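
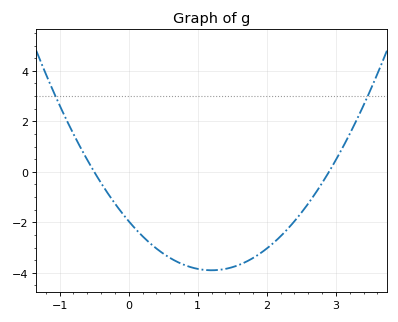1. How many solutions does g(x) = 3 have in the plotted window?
2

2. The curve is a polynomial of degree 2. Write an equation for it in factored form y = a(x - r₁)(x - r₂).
y = 1.35(x + 0.5)(x - 2.9)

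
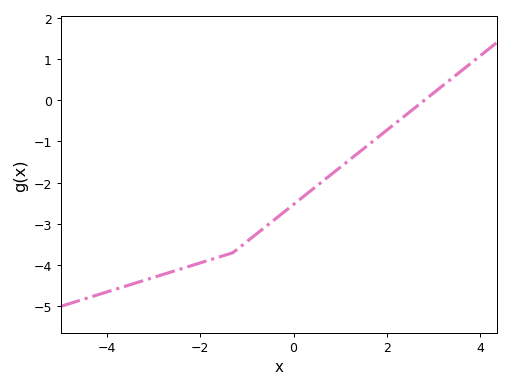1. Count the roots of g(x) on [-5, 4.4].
1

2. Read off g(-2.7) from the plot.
-4.19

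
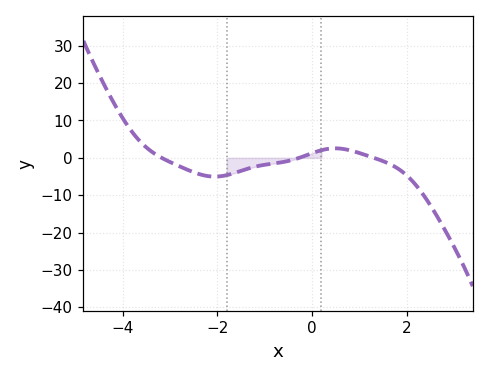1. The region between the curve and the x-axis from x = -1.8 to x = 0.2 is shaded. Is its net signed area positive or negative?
negative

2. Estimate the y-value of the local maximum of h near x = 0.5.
3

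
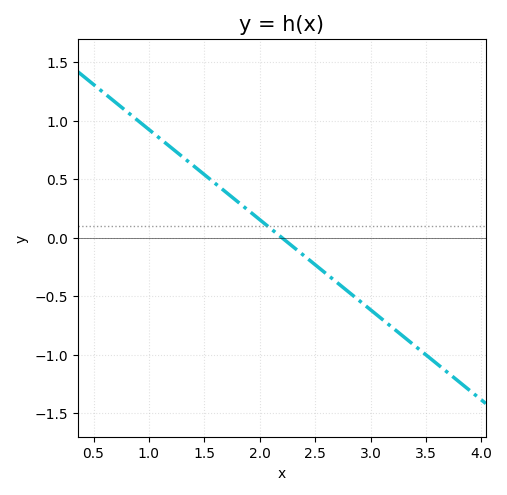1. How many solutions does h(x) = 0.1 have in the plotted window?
1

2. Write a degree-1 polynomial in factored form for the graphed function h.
y = -0.77(x - 2.2)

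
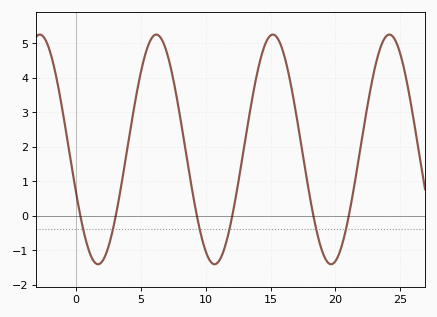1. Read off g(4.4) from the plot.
2.94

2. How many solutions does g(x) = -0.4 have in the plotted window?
6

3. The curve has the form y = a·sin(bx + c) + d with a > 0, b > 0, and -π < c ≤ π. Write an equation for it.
y = 3.33sin(0.7x - 2.77) + 1.92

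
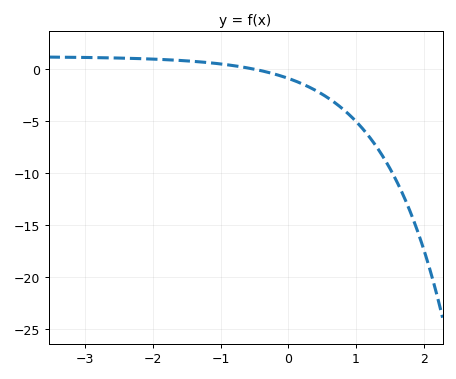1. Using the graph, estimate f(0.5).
-2.5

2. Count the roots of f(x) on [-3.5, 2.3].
1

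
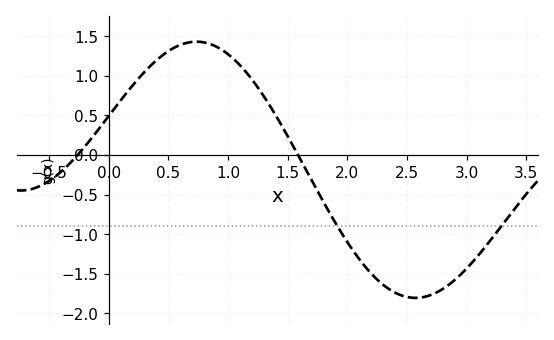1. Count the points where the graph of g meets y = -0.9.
2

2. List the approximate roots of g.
-0.261, 1.59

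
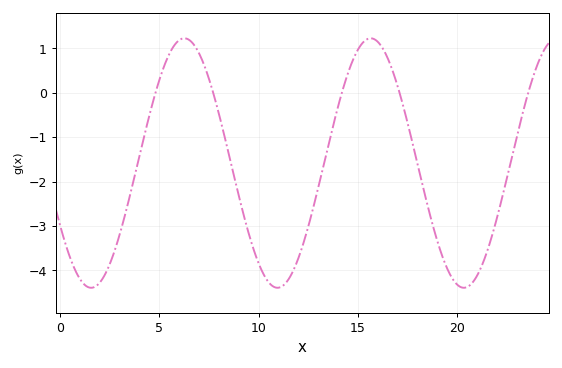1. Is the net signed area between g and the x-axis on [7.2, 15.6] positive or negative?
negative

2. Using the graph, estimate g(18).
-1.62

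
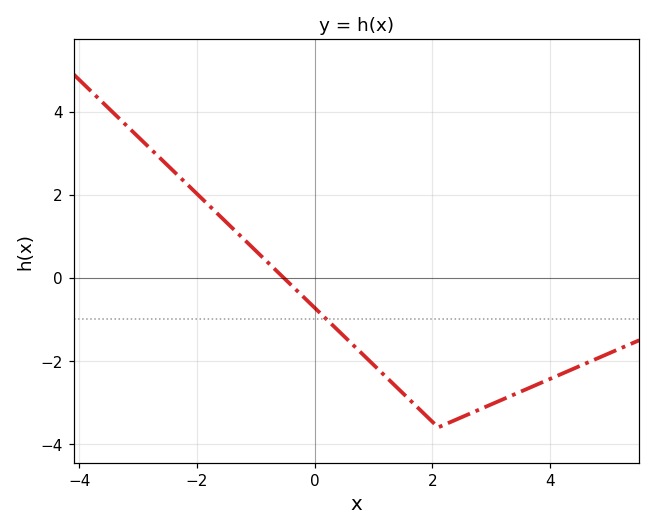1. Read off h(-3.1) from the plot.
3.54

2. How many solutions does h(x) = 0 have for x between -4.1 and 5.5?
1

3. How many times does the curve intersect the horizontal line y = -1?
1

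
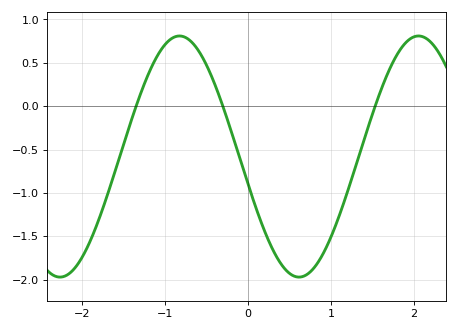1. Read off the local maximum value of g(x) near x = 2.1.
0.8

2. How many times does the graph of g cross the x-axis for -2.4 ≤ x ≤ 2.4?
3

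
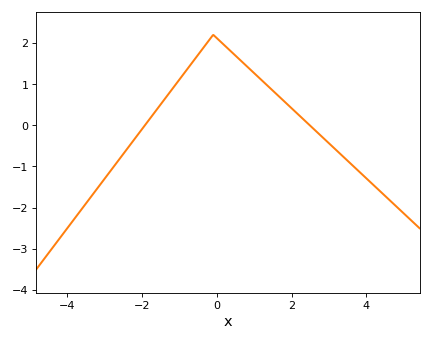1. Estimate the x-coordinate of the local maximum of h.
-0.2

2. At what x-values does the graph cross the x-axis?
-2, 2.4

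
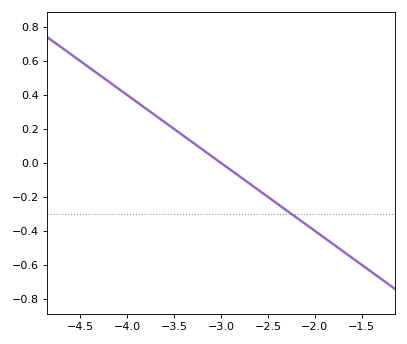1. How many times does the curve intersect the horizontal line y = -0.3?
1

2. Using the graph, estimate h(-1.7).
-0.52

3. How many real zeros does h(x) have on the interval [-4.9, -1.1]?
1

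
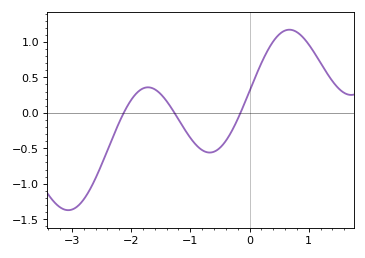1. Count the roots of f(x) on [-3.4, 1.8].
3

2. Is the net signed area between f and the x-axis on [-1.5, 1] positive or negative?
positive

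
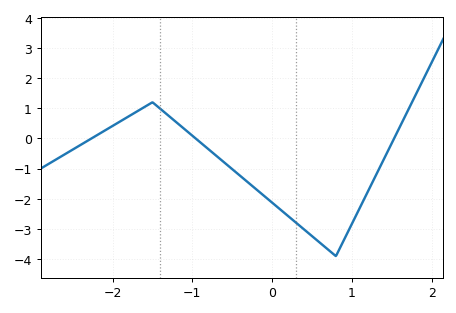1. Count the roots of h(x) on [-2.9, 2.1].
3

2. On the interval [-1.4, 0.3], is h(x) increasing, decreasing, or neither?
decreasing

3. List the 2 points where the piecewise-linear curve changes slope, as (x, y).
(-1.5, 1.2); (0.8, -3.9)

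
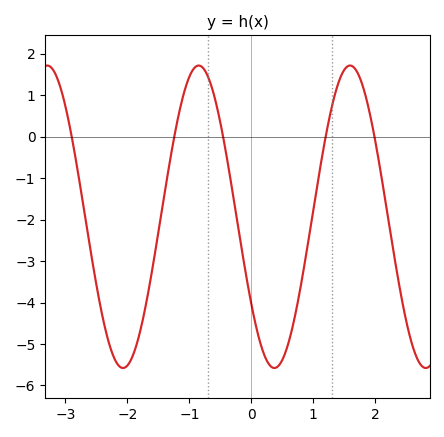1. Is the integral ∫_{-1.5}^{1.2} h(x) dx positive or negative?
negative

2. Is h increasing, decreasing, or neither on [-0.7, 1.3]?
neither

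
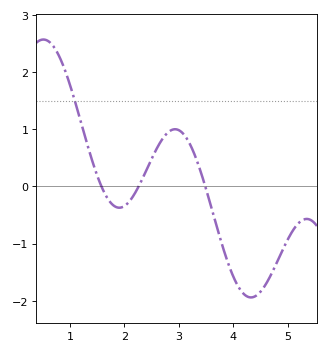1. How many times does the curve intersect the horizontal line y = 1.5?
1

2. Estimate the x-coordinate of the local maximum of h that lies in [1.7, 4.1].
2.9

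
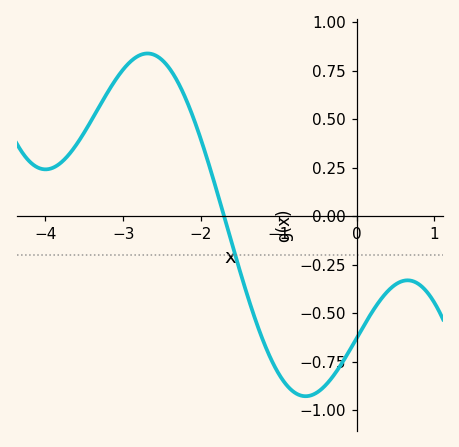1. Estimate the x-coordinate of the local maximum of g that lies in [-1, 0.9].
0.7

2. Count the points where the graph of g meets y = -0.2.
1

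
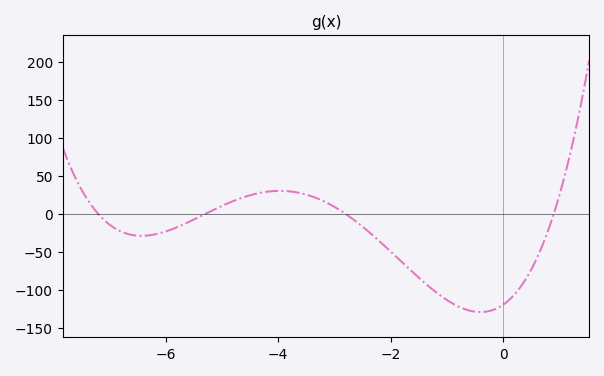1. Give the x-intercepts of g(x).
-7.2, -5.2, -2.8, 0.8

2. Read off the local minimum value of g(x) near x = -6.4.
-30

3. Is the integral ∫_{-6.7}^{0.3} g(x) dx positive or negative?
negative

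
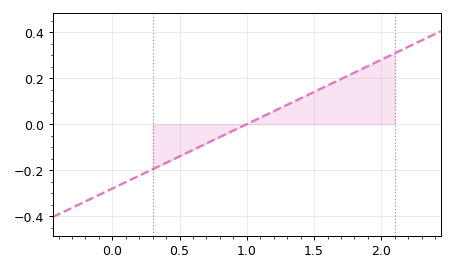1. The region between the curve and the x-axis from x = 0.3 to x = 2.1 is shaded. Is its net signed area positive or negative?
positive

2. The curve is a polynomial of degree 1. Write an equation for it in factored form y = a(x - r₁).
y = 0.28(x - 1)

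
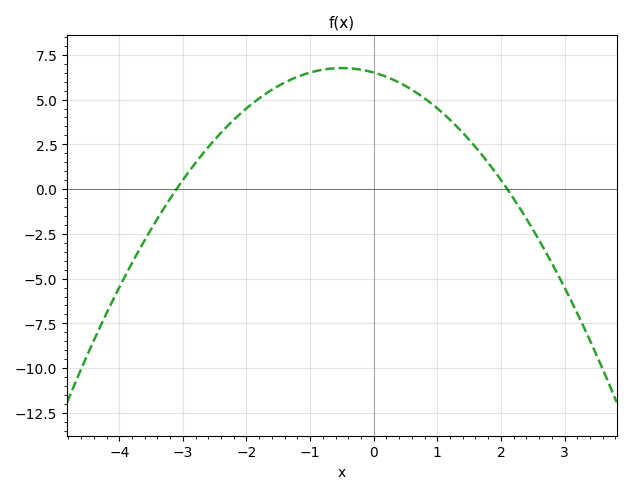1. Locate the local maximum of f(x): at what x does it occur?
-0.4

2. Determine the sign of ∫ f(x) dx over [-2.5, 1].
positive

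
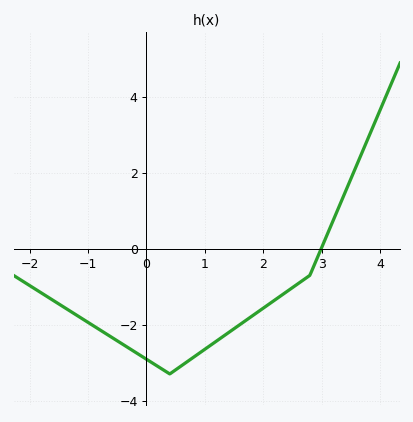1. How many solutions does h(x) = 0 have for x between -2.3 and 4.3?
1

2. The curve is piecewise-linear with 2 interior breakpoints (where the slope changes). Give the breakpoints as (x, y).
(0.4, -3.3); (2.8, -0.7)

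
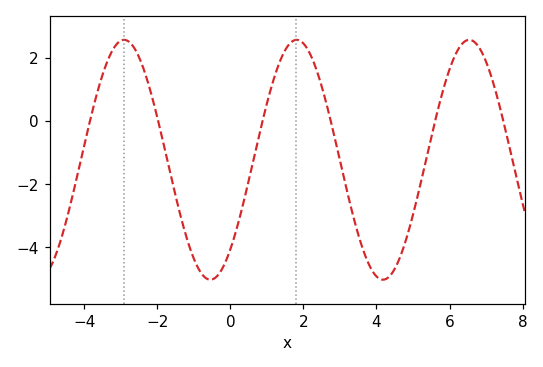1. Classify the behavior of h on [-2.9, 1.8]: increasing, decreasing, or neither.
neither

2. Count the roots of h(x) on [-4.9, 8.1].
6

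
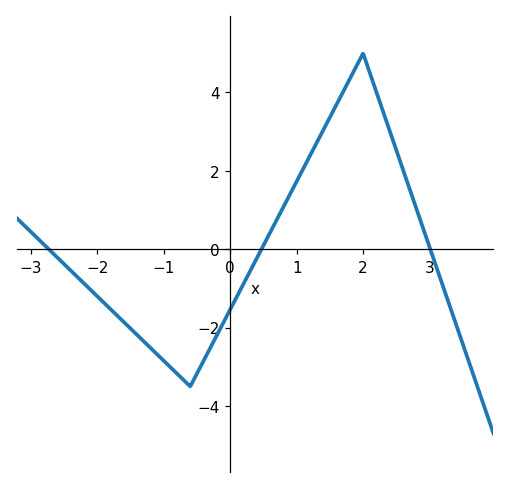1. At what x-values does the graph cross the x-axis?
-2.73, 0.471, 3.01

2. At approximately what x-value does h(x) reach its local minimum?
-0.602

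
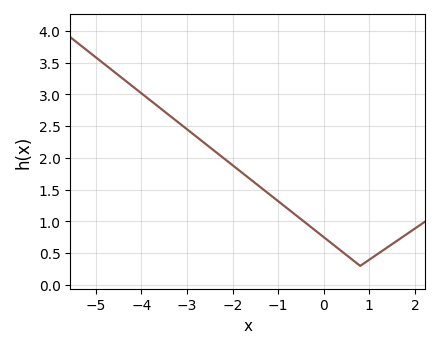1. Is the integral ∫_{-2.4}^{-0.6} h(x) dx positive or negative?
positive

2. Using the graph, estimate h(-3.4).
2.7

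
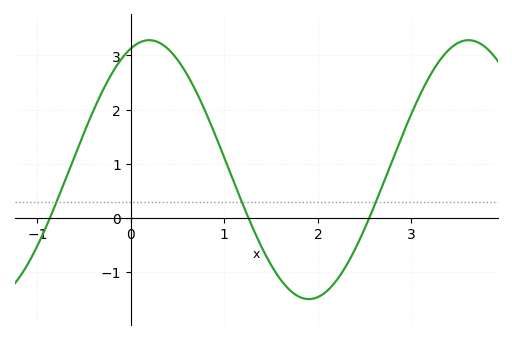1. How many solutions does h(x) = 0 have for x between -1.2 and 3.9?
3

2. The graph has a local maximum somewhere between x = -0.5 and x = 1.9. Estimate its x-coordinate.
0.2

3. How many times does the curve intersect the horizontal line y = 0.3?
3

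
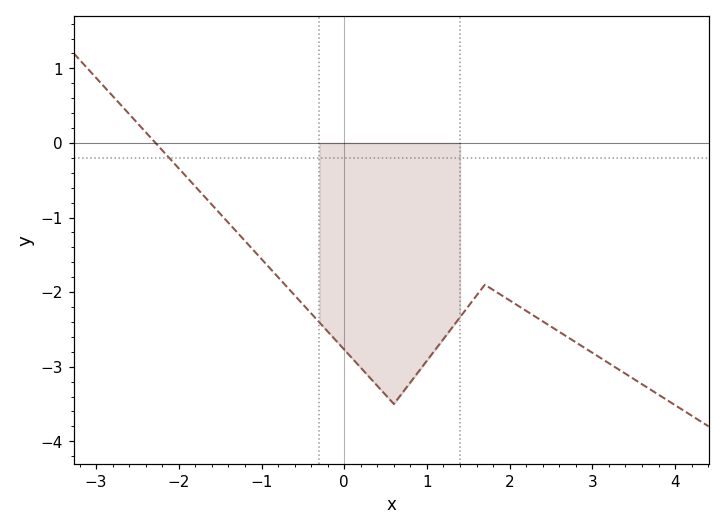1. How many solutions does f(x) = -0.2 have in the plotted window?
1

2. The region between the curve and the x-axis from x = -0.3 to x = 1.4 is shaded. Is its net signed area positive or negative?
negative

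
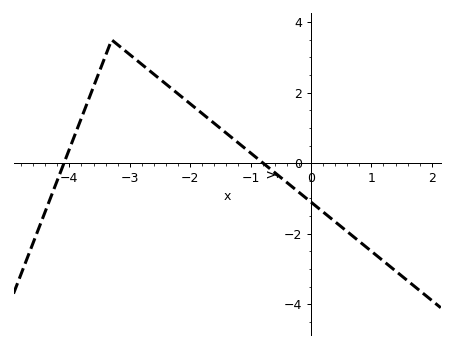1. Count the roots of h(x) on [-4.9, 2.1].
2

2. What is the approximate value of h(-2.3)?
2.2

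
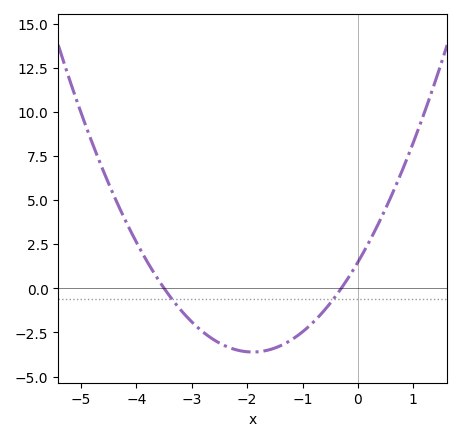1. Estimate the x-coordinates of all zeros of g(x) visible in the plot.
-3.5, -0.3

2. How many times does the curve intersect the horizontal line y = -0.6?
2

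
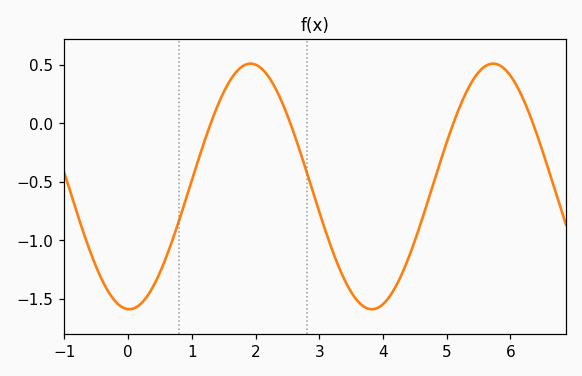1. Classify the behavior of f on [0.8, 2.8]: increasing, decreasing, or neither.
neither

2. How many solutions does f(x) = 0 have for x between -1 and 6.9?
4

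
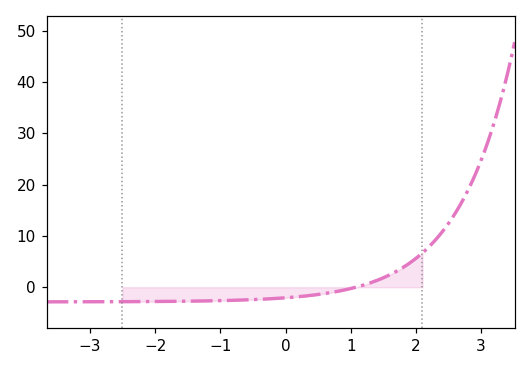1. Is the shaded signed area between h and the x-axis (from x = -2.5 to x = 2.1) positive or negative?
negative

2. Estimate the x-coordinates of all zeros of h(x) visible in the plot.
1.1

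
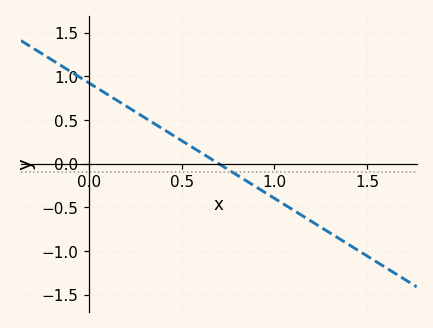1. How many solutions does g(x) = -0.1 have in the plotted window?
1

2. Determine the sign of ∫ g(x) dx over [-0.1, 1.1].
positive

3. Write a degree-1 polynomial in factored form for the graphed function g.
y = -1.32(x - 0.7)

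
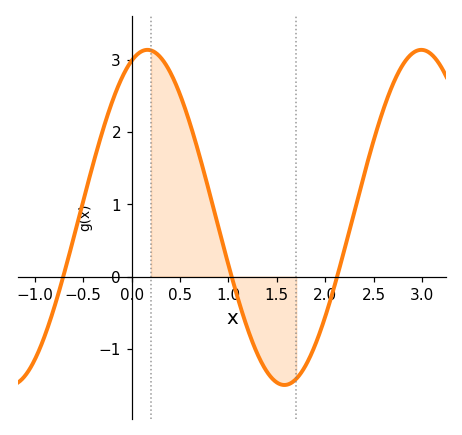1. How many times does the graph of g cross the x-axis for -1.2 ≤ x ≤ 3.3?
3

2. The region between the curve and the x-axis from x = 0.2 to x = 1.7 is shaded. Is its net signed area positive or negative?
positive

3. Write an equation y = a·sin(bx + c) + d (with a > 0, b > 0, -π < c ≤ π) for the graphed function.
y = 2.32sin(2.2x + 1.2) + 0.82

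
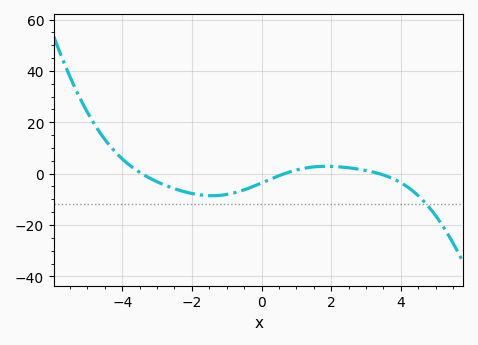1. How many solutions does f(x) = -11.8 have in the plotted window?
1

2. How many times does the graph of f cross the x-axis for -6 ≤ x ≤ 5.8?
3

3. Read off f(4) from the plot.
-3.51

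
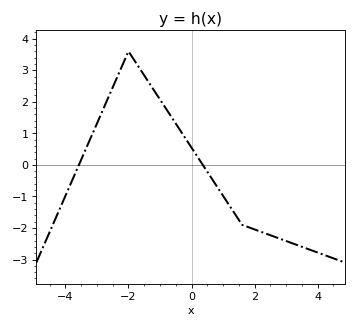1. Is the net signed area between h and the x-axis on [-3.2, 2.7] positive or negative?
positive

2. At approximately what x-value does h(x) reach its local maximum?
-2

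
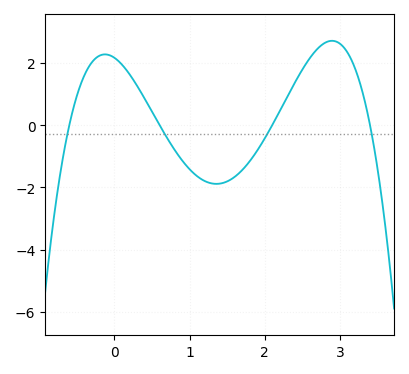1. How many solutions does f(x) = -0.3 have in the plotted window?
4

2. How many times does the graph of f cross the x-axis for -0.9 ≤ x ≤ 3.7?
4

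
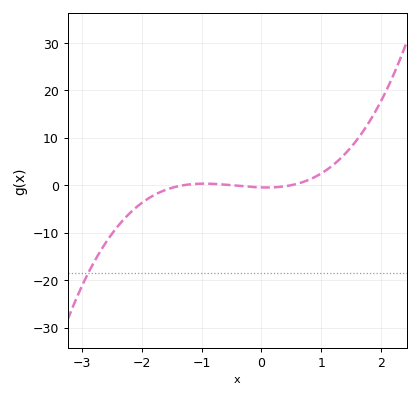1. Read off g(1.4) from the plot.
7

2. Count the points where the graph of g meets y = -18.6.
1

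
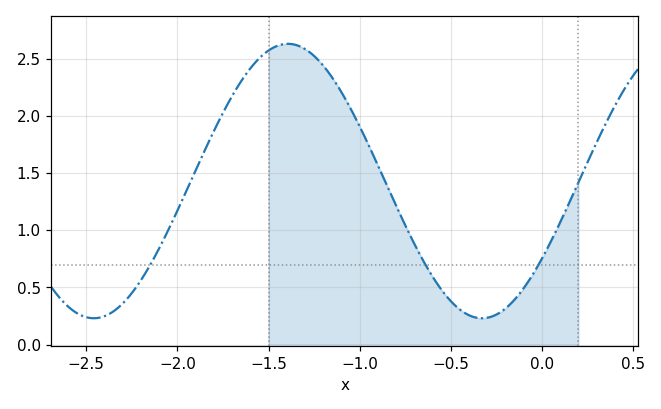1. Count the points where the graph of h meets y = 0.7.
3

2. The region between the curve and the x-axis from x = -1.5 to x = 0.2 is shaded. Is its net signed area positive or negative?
positive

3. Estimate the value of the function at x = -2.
1.15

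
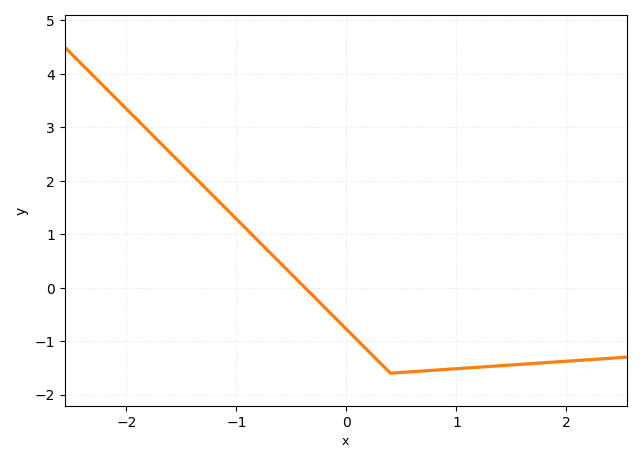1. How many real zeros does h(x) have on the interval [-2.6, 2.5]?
1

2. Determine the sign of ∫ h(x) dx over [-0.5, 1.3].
negative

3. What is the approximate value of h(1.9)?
-1.39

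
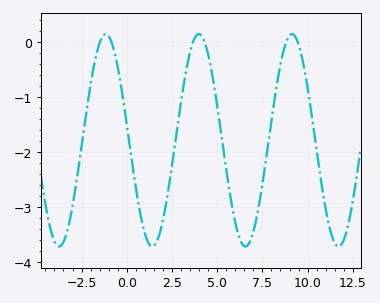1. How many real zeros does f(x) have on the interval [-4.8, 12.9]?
6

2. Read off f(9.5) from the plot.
0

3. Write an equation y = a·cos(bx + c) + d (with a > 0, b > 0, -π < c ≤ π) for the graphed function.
y = 1.93cos(1.2x + 1.4) - 1.78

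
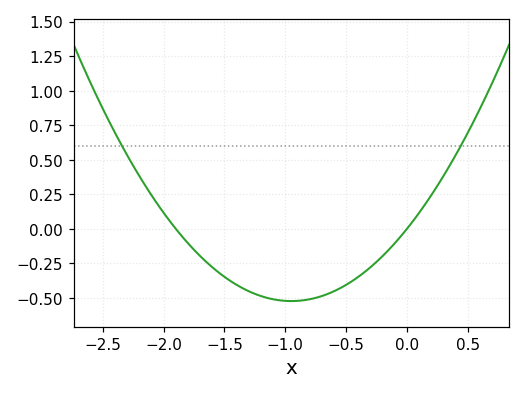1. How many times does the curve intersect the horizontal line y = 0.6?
2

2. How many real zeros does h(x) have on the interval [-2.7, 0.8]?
2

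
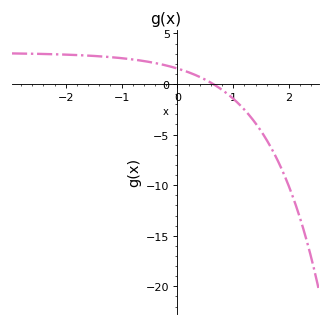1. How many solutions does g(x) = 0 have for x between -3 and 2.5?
1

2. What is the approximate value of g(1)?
-1.46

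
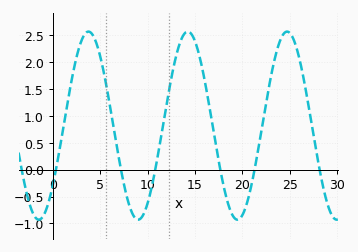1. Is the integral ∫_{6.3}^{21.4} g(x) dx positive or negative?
positive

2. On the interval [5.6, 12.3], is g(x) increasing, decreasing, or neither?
neither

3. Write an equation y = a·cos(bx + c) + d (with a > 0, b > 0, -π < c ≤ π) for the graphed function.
y = 1.75cos(0.6x - 2.26) + 0.82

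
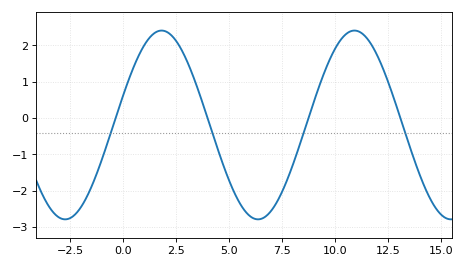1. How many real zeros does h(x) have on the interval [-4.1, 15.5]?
4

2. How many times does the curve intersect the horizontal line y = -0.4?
4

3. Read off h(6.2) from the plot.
-2.77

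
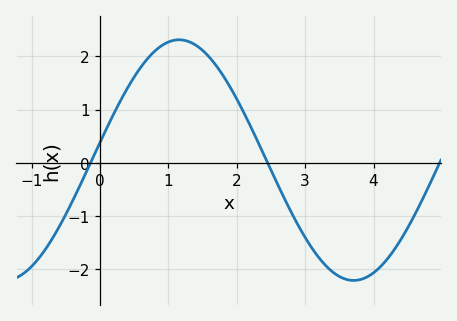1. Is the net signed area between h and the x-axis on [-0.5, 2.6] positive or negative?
positive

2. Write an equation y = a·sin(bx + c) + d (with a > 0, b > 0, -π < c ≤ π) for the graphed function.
y = 2.26sin(1.23x + 0.15) + 0.05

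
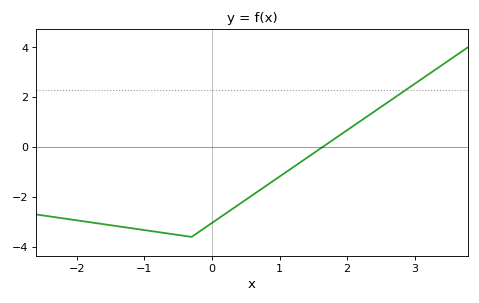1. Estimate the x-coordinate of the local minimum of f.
-0.3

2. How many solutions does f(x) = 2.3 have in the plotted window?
1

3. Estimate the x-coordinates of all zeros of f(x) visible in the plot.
1.6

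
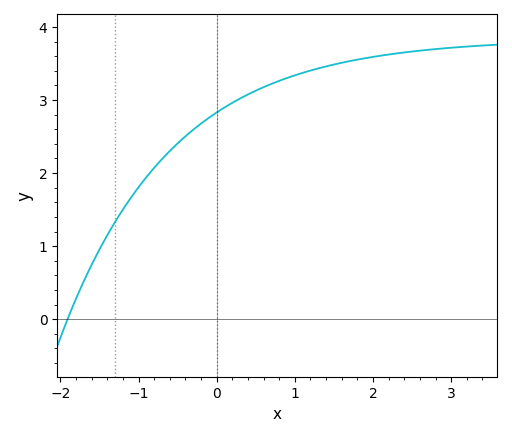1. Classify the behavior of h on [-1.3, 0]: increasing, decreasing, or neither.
increasing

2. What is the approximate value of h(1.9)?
3.6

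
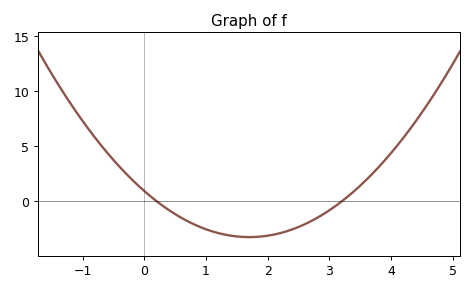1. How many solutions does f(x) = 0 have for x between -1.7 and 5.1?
2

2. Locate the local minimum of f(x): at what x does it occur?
1.7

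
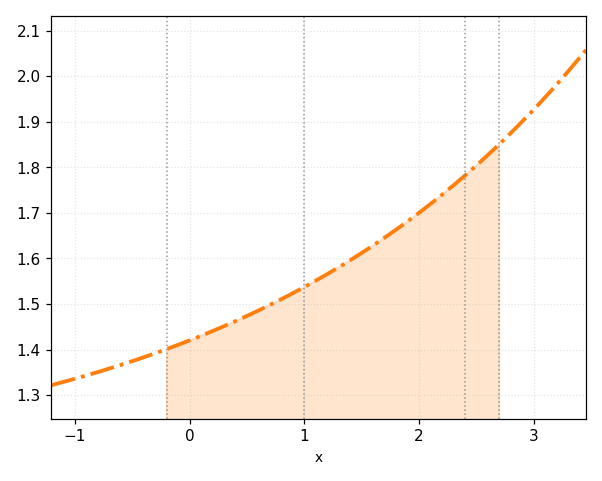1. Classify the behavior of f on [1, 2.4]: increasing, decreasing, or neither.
increasing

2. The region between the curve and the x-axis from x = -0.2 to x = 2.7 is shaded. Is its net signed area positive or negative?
positive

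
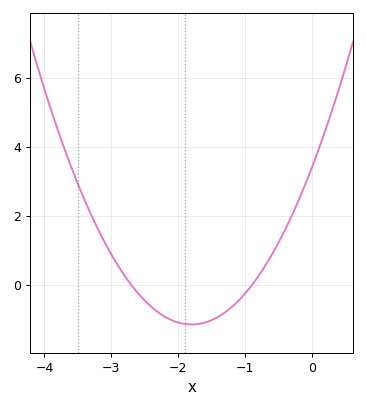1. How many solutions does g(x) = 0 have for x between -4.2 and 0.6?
2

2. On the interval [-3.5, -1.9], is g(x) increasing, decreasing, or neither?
decreasing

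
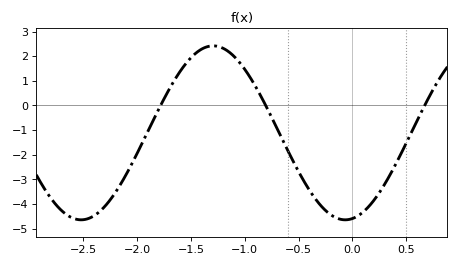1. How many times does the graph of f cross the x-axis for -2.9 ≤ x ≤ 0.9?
3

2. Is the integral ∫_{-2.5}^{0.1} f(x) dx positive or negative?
negative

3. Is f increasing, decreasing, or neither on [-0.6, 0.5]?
neither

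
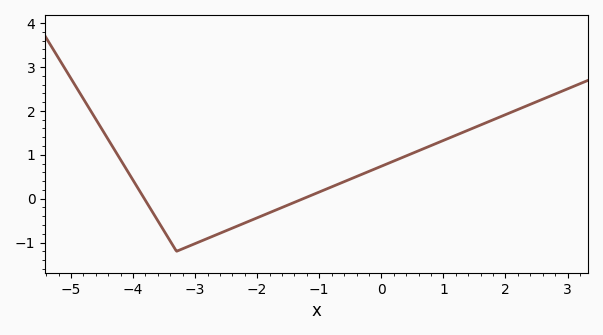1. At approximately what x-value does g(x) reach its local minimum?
-3.3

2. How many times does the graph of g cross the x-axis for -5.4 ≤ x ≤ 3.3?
2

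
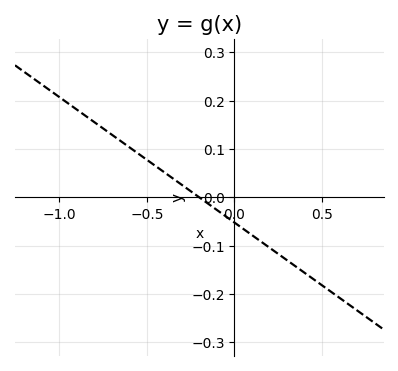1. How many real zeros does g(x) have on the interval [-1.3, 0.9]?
1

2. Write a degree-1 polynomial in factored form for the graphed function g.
y = -0.26(x + 0.2)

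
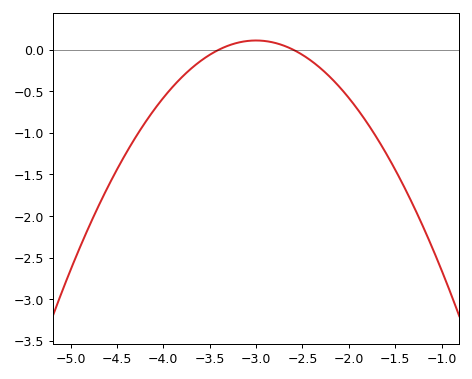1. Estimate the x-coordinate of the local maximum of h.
-3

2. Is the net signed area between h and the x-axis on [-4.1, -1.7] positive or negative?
negative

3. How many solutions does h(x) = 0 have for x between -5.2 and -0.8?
2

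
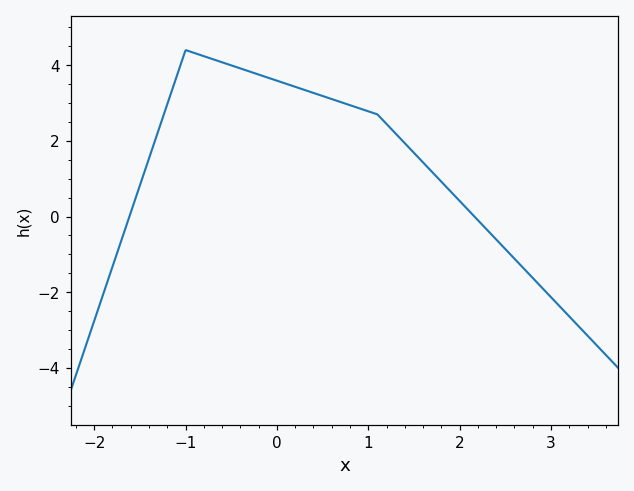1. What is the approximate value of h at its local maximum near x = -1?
4.4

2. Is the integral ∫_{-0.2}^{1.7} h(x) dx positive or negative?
positive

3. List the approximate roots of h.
-1.61, 2.16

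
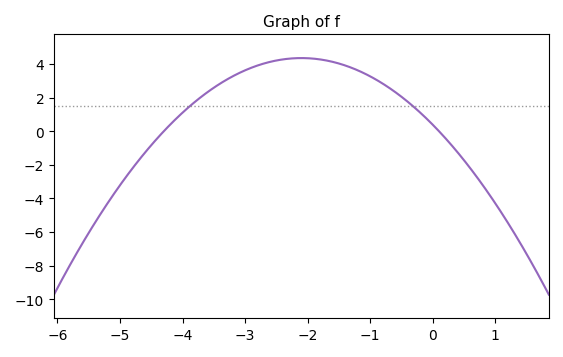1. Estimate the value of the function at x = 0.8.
-3.2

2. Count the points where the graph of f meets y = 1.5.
2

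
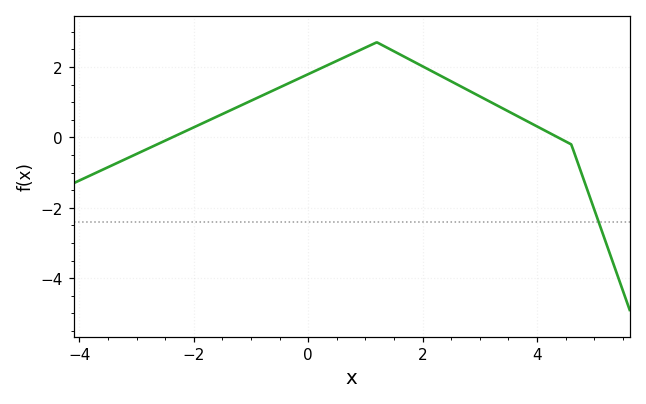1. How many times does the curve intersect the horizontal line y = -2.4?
1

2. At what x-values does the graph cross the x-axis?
-2.38, 4.37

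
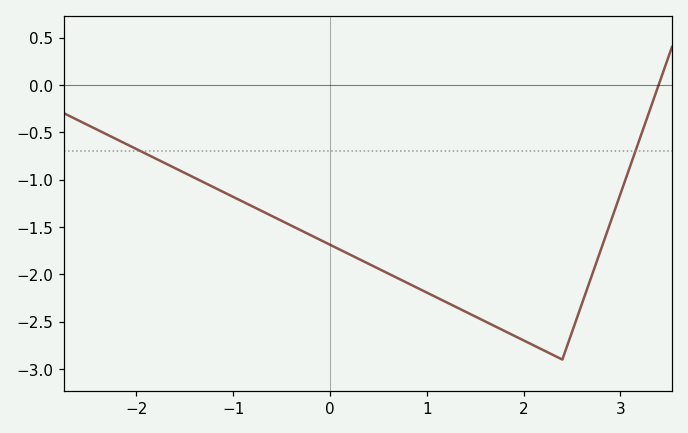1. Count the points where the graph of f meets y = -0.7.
2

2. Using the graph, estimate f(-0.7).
-1.33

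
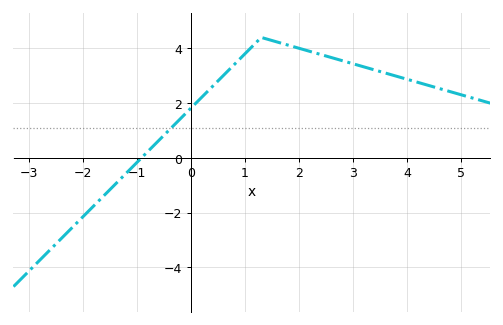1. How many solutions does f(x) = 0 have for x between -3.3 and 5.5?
1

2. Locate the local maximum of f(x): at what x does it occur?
1.2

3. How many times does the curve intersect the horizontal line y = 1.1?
1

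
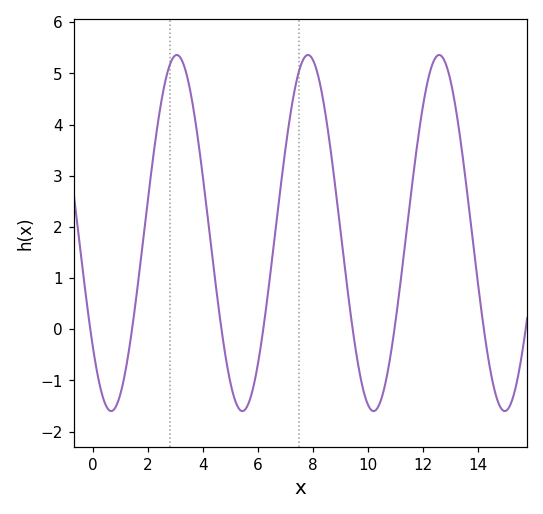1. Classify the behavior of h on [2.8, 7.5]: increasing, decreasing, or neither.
neither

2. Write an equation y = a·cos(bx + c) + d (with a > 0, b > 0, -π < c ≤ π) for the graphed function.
y = 3.48cos(1.3x + 2.2) + 1.88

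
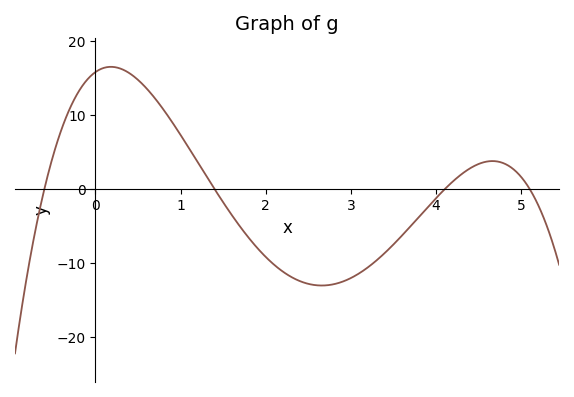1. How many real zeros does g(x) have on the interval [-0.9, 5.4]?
4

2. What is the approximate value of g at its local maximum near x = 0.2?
17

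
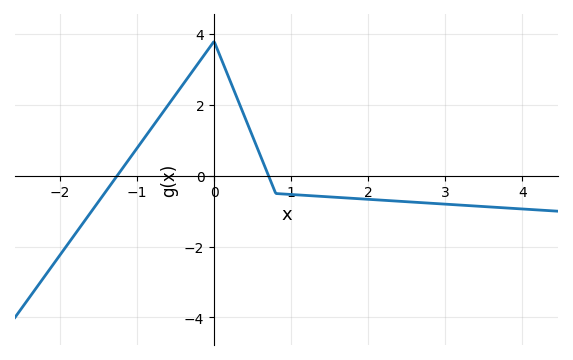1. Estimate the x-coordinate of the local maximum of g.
0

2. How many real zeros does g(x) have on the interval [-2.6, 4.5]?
2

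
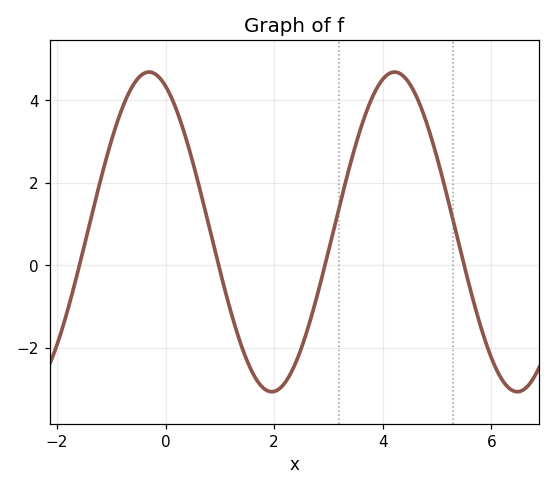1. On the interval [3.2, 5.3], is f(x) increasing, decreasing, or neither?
neither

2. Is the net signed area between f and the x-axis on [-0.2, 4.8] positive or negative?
positive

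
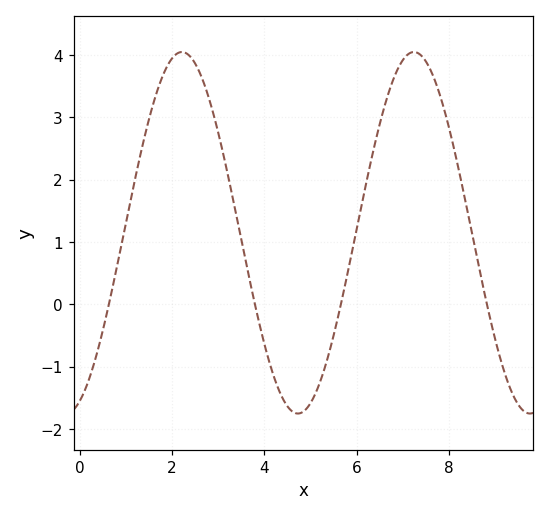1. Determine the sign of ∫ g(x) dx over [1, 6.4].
positive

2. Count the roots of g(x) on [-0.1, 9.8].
4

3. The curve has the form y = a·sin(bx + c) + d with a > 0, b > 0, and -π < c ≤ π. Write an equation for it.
y = 2.9sin(1.25x - 1.2) + 1.15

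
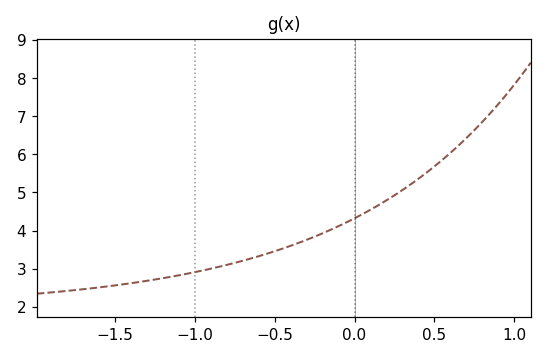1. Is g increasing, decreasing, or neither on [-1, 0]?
increasing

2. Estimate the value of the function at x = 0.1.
4.5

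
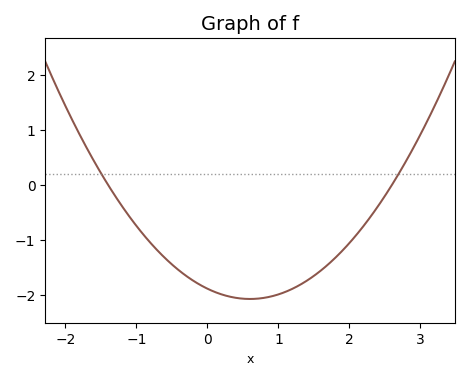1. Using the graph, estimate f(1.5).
-1.7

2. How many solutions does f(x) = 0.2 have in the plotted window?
2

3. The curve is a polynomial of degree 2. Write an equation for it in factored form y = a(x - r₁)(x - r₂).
y = 0.52(x + 1.4)(x - 2.6)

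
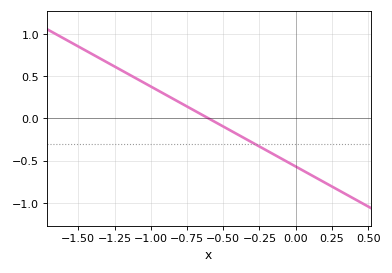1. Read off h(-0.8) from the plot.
0.19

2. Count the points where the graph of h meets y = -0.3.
1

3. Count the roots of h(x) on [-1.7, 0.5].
1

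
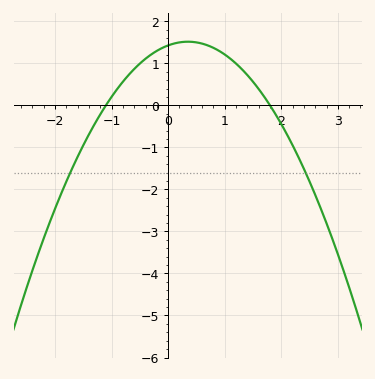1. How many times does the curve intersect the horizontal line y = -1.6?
2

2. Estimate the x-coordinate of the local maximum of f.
0.4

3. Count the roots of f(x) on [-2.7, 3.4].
2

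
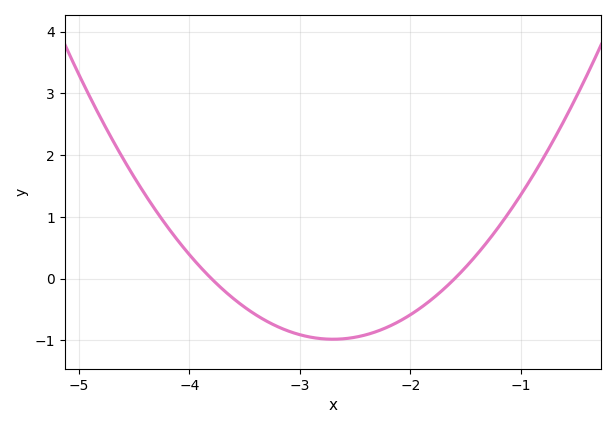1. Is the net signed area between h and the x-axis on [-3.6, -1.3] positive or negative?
negative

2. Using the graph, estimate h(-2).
-0.6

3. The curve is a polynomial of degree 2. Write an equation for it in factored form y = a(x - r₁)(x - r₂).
y = 0.81(x + 3.8)(x + 1.6)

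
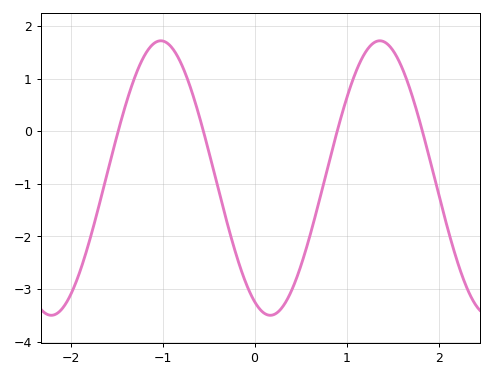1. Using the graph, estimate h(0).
-3.2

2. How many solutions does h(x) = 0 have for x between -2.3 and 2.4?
4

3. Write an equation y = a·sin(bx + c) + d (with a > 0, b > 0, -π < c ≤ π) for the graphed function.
y = 2.61sin(2.6x - 2) - 0.89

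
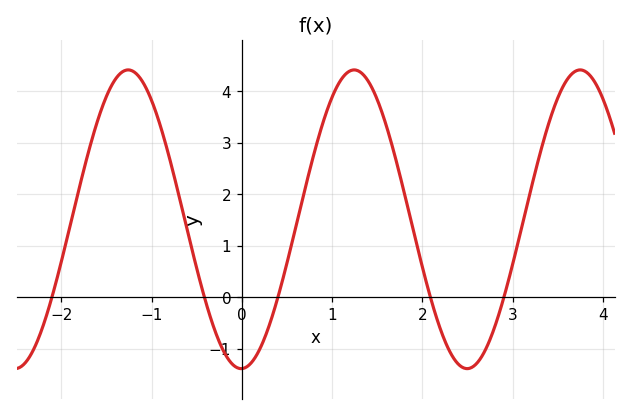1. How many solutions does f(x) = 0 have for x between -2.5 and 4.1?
5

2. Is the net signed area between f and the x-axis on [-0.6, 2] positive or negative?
positive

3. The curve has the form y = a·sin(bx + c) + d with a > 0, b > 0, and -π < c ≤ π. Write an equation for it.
y = 2.9sin(2.51x - 1.55) + 1.51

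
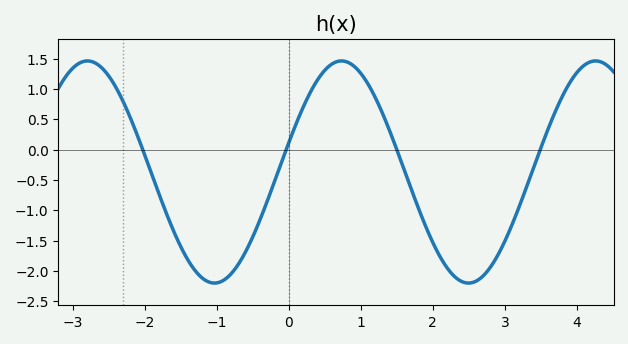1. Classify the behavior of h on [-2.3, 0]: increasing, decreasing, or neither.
neither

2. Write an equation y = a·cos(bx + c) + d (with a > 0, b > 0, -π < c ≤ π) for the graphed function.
y = 1.83cos(1.8x - 1.3) - 0.37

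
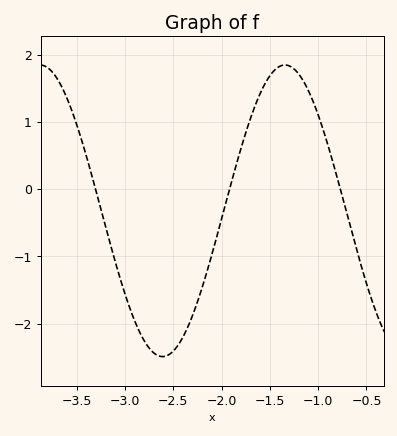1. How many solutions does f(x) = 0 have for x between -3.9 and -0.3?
3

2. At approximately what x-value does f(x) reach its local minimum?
-2.61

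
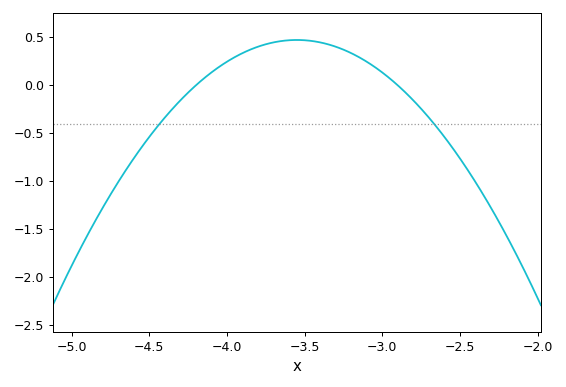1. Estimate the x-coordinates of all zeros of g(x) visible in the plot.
-4.2, -2.9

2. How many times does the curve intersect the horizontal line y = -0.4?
2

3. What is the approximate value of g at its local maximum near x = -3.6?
0.473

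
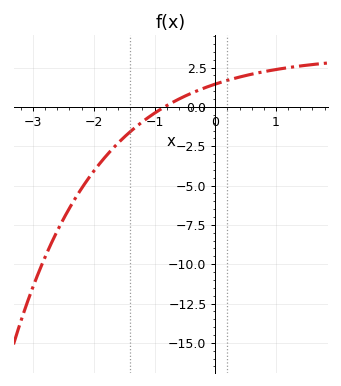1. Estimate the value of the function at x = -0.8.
0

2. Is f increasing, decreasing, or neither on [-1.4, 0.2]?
increasing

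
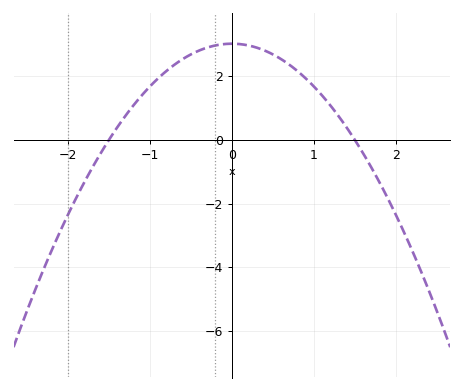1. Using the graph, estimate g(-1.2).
1.09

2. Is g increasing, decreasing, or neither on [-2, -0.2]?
increasing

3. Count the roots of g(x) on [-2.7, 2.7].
2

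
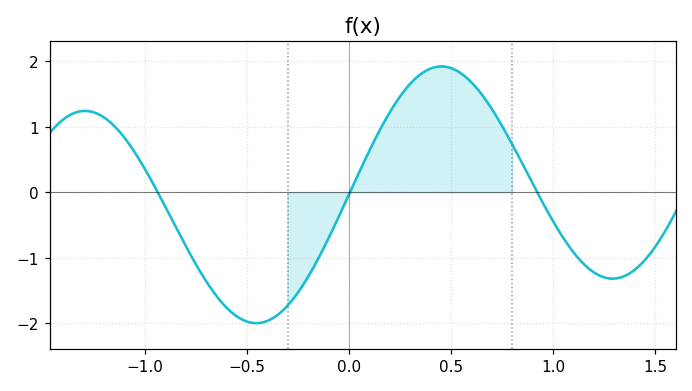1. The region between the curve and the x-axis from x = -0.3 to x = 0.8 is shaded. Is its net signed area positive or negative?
positive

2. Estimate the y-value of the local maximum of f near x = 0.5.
1.9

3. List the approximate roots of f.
-0.95, 0, 0.9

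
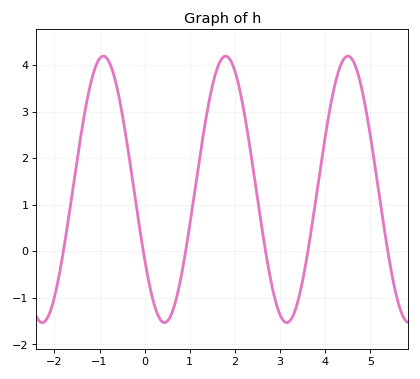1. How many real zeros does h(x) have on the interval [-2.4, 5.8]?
6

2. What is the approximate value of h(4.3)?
3.88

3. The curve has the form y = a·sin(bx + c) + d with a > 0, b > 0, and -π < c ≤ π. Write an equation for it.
y = 2.86sin(2.32x - 2.59) + 1.33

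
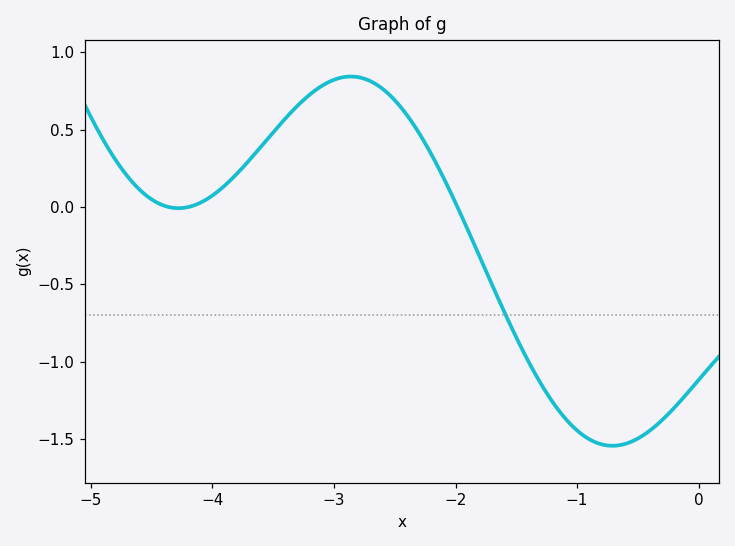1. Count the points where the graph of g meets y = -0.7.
1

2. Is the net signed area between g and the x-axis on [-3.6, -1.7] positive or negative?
positive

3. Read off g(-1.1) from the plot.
-1.36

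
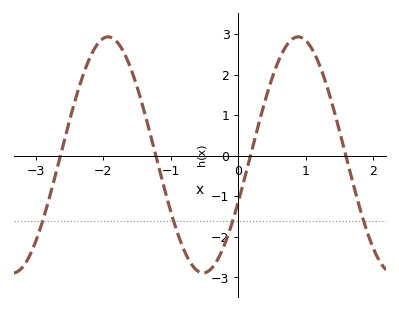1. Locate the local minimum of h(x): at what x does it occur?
-0.52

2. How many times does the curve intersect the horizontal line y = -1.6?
4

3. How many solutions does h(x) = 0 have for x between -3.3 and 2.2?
4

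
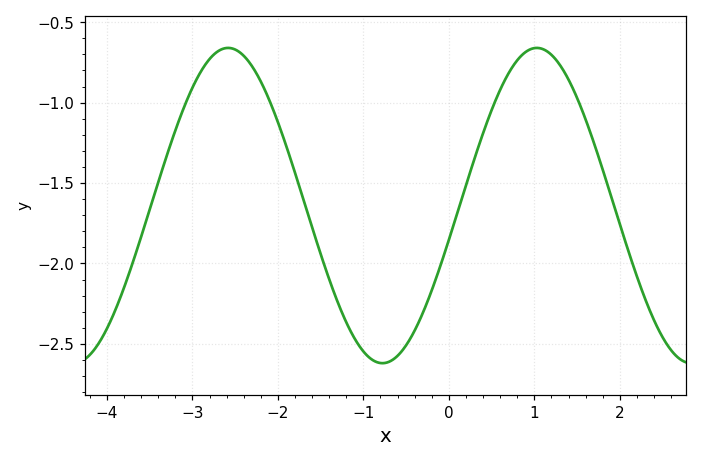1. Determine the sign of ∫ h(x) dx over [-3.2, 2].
negative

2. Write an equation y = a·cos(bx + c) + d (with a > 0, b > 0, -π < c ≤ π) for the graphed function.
y = 0.98cos(1.74x - 1.79) - 1.64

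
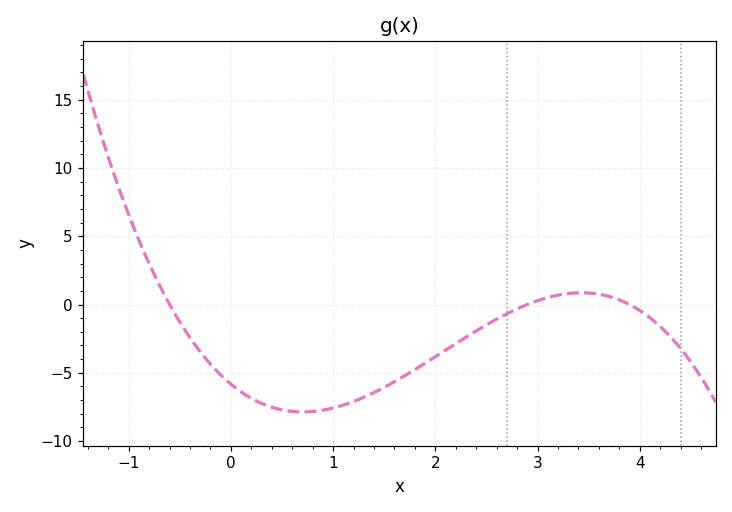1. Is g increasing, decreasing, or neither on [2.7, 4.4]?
neither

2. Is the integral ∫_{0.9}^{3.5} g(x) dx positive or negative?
negative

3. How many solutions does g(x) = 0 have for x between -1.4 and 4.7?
3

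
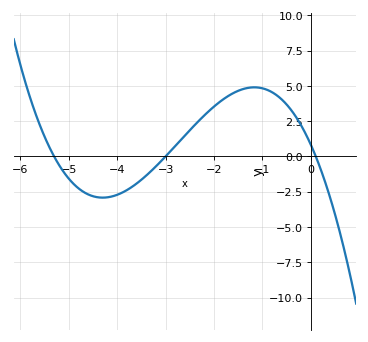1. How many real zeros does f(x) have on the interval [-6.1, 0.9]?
3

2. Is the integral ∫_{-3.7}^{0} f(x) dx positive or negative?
positive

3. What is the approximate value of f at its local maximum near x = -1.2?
5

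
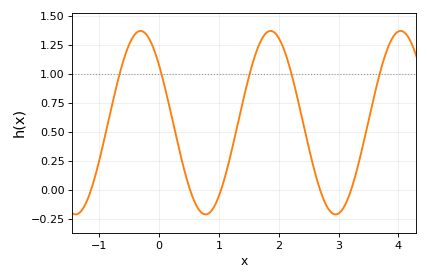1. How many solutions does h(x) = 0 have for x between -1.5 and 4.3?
5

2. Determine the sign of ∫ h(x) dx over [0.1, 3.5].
positive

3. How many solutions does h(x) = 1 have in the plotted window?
5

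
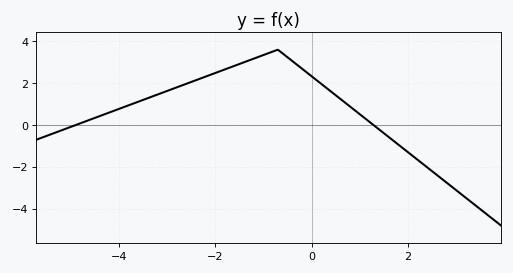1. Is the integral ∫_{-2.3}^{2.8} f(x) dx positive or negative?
positive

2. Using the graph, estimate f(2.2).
-1.6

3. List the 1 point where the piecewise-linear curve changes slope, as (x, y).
(-0.7, 3.6)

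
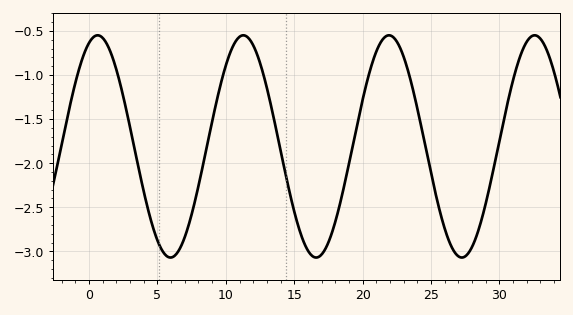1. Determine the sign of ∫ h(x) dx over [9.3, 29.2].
negative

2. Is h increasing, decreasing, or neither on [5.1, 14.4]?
neither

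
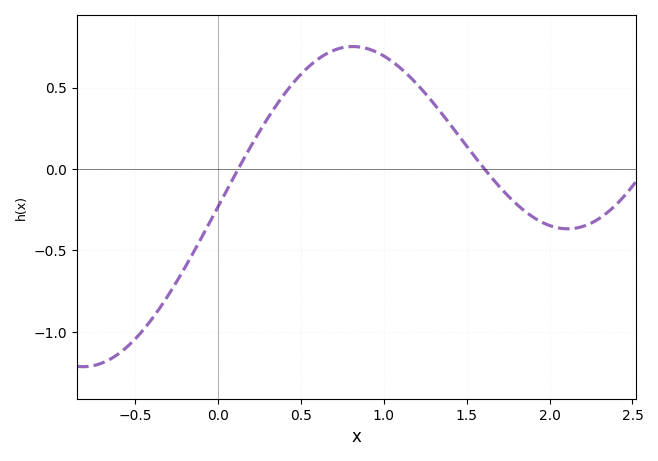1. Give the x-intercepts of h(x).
0.122, 1.61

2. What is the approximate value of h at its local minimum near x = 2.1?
-0.368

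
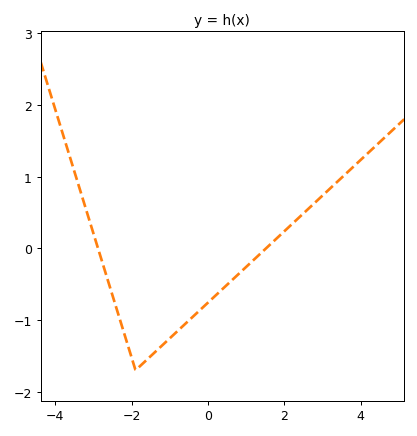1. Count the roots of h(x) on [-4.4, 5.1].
2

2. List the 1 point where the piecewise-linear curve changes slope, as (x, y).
(-1.9, -1.7)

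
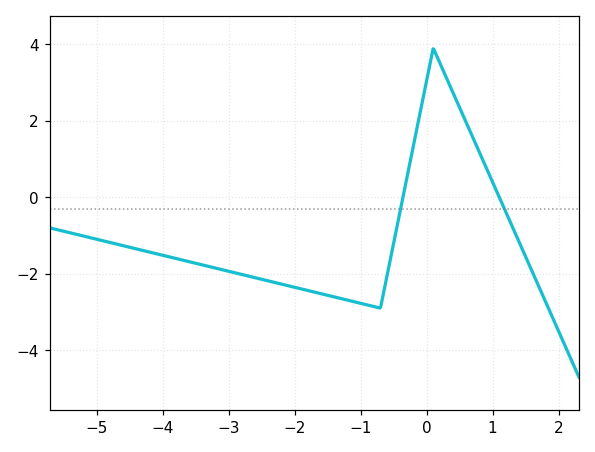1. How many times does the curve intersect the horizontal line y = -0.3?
2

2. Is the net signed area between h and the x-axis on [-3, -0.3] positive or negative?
negative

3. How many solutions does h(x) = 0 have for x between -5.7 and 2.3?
2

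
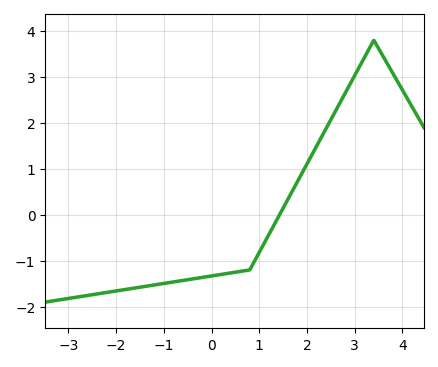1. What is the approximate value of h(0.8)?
-1.2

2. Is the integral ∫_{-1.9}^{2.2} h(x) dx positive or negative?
negative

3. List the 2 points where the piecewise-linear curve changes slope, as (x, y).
(0.8, -1.2); (3.4, 3.8)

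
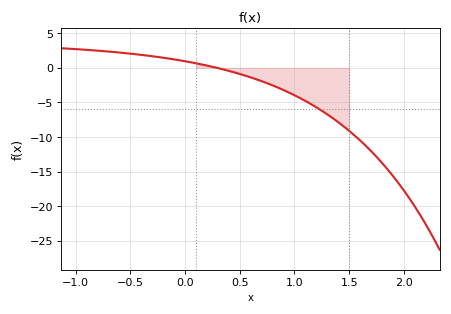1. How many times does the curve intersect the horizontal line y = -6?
1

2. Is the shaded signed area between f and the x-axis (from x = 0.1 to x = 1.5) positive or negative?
negative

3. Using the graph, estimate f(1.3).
-6.73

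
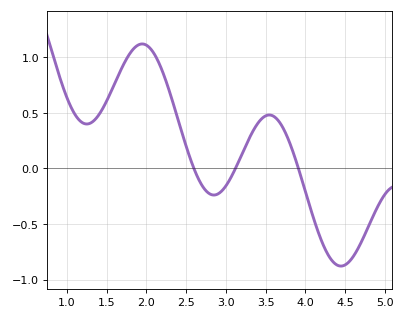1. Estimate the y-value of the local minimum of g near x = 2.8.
-0.25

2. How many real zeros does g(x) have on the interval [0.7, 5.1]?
3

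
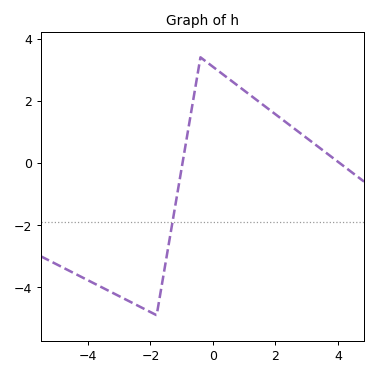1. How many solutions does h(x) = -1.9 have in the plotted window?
1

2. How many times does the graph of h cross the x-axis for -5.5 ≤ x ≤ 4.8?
2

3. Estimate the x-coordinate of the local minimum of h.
-1.8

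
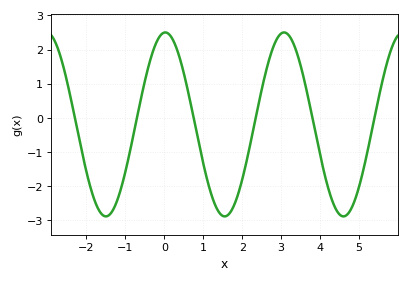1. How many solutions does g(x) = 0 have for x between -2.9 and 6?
6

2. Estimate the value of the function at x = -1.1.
-2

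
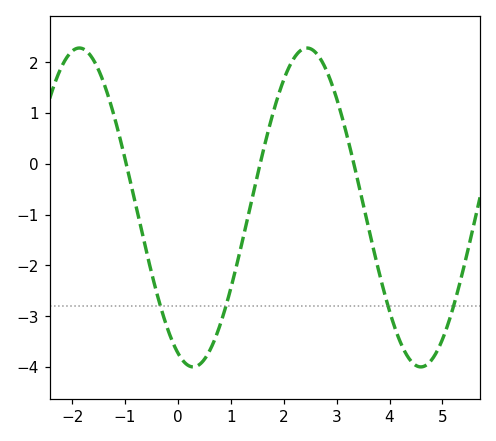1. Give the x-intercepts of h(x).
-1, 1.6, 3.4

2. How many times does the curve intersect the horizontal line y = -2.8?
4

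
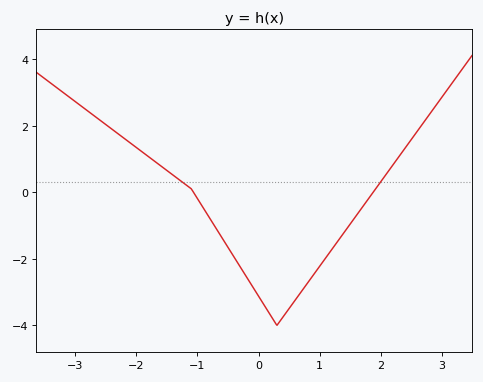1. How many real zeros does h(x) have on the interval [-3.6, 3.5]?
2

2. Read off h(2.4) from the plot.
1.33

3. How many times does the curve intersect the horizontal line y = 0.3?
2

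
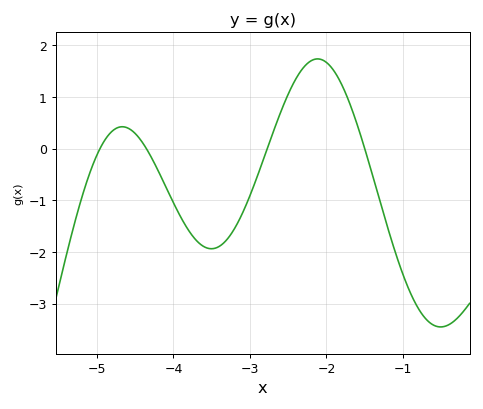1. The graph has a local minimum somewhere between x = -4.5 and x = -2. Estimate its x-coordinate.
-3.5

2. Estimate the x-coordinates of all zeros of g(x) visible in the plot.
-4.96, -4.35, -2.77, -1.5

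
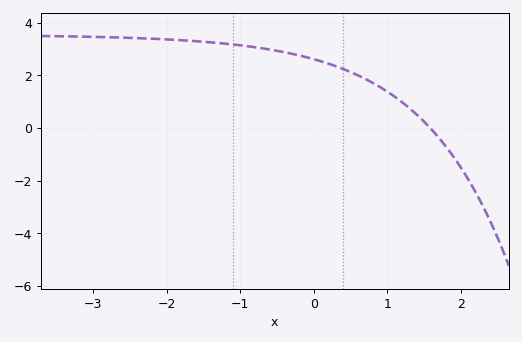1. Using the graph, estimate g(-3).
3.4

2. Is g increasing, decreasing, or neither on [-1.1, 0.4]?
decreasing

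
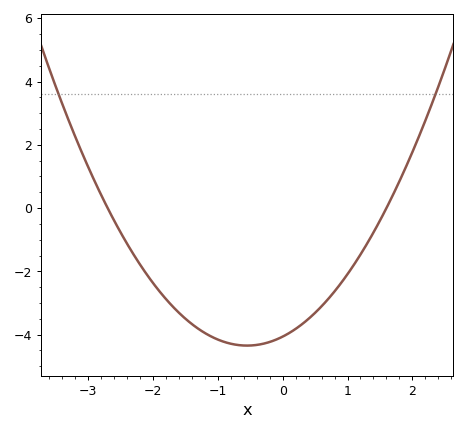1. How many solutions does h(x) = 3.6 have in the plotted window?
2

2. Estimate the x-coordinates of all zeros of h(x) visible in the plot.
-2.7, 1.6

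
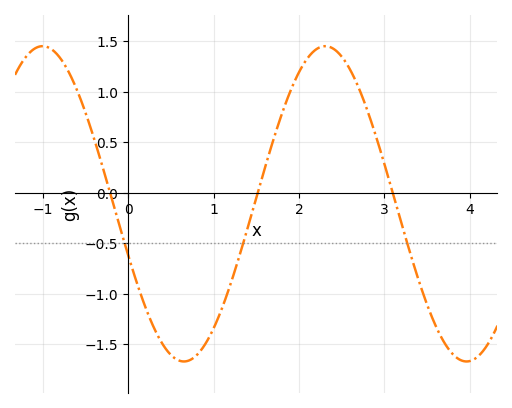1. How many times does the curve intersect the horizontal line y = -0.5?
3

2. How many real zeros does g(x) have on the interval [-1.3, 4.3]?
3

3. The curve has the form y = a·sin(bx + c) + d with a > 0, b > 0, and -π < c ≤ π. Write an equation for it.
y = 1.56sin(1.9x - 2.8) - 0.11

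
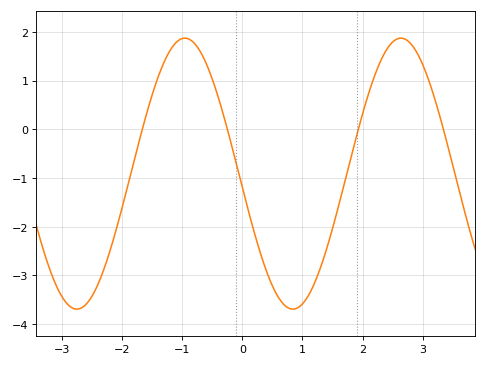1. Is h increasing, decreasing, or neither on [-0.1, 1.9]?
neither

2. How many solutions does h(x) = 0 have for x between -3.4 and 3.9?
4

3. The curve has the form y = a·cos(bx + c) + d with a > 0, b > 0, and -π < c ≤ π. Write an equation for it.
y = 2.78cos(1.75x + 1.67) - 0.91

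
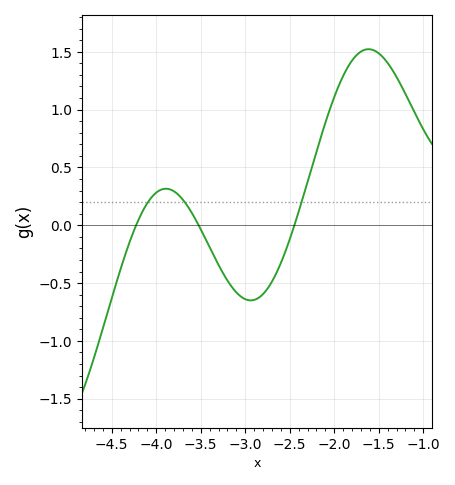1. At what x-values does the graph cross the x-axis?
-4.2, -3.5, -2.4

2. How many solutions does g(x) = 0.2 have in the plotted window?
3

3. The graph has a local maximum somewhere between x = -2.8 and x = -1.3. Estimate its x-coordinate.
-1.6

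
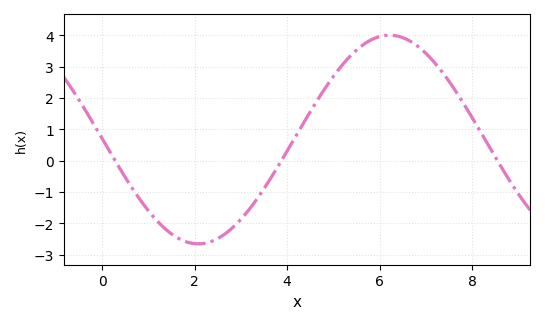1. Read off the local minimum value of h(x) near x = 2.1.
-2.65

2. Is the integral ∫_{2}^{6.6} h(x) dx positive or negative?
positive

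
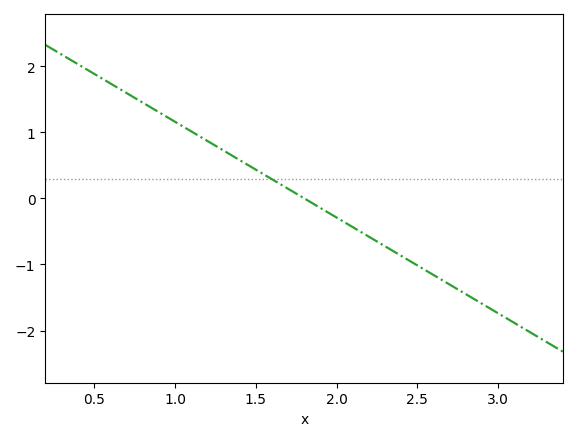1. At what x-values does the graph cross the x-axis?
1.8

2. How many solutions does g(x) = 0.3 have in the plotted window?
1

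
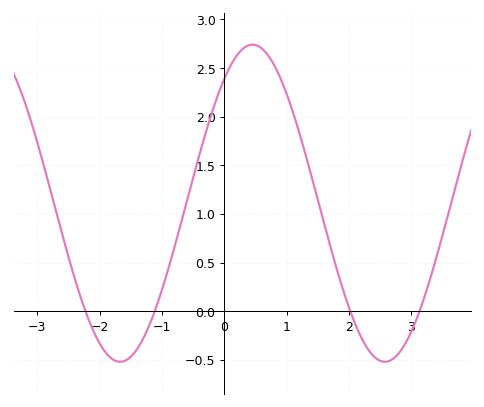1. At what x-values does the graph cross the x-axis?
-2.2, -1.1, 2, 3.1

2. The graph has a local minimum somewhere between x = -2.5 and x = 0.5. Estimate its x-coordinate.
-1.7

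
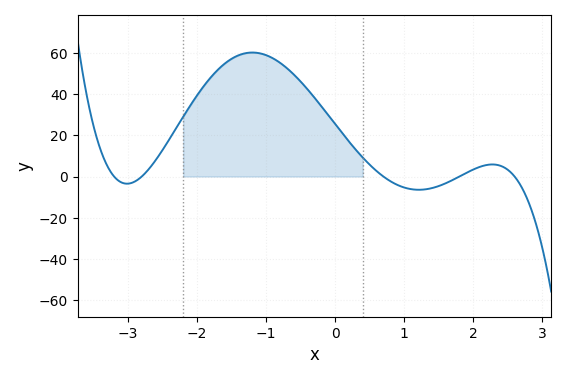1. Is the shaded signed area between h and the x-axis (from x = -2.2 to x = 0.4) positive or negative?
positive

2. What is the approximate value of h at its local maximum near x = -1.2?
60.3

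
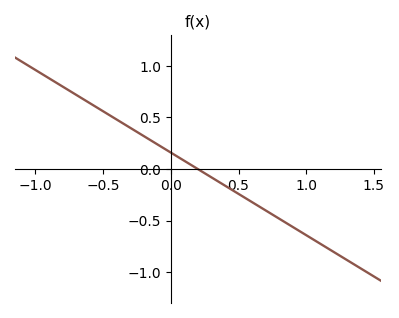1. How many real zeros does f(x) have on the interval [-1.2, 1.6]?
1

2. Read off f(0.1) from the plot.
0.08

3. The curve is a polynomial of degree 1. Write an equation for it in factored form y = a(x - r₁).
y = -0.8(x - 0.2)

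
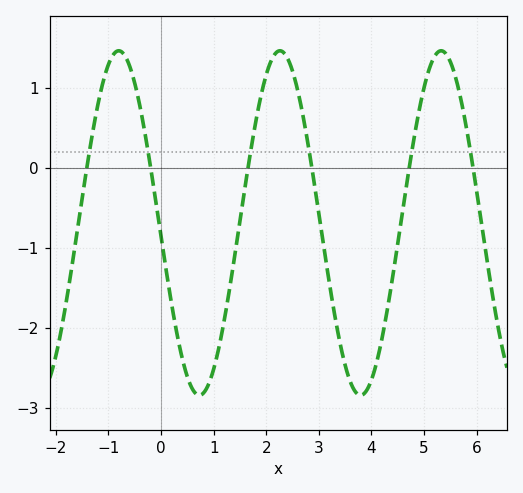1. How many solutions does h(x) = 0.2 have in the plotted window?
6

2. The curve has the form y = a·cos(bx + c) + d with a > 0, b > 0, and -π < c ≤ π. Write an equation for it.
y = 2.15cos(2x + 1.7) - 0.69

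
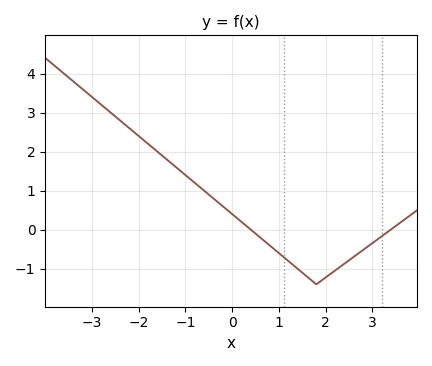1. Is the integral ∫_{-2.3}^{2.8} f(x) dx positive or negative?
positive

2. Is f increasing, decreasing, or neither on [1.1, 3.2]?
neither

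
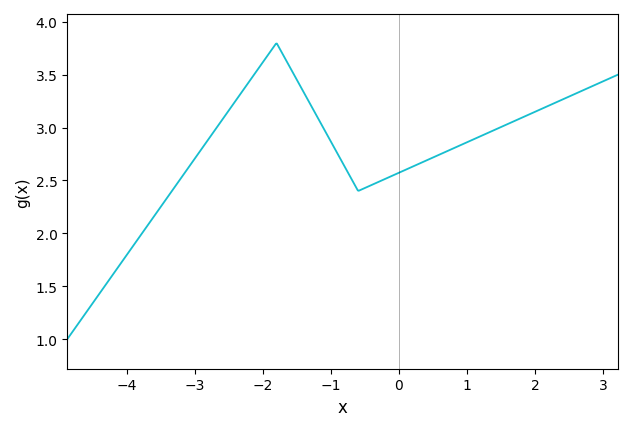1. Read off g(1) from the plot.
2.85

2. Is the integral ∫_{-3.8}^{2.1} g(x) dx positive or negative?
positive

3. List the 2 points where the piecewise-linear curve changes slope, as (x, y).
(-1.8, 3.8); (-0.6, 2.4)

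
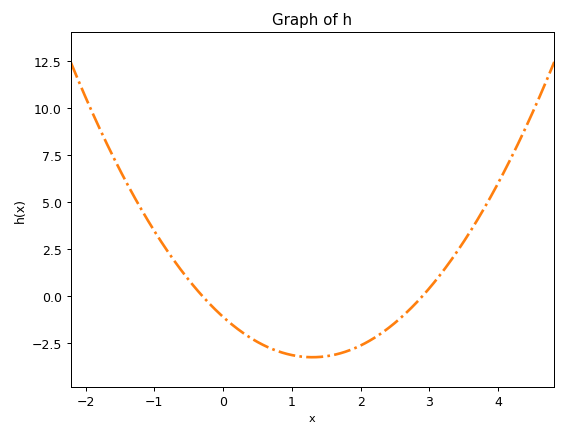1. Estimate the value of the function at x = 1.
-3.2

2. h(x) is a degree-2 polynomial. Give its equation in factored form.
y = 1.27(x + 0.3)(x - 2.9)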